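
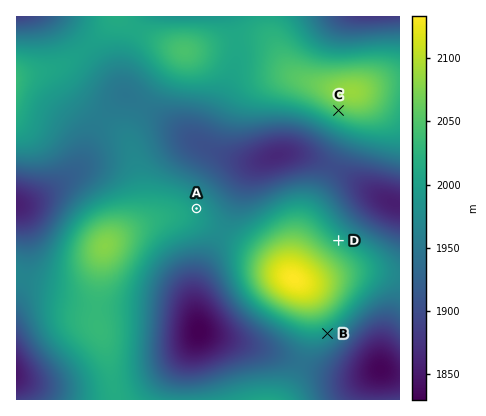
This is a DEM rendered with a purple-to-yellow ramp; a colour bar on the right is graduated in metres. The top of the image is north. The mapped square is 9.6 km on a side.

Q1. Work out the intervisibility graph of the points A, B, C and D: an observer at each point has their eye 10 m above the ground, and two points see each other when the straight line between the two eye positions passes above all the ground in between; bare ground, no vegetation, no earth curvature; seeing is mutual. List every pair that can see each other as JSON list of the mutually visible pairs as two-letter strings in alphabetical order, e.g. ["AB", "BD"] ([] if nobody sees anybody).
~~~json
["AC", "CD"]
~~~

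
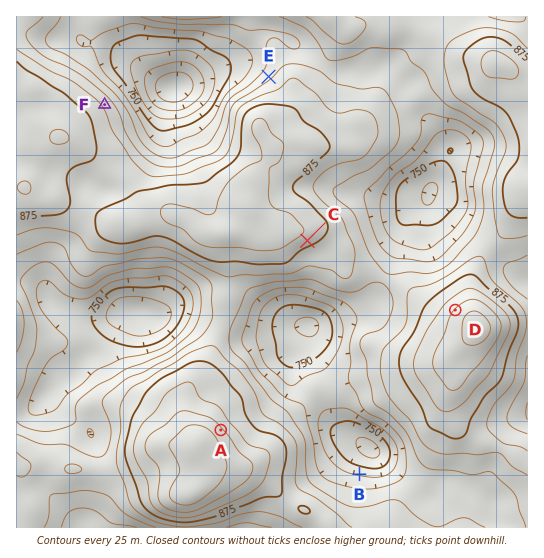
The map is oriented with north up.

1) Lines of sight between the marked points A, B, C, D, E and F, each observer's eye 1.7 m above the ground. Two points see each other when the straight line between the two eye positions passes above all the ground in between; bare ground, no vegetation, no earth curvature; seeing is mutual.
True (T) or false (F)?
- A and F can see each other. F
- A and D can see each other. T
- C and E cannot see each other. T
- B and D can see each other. F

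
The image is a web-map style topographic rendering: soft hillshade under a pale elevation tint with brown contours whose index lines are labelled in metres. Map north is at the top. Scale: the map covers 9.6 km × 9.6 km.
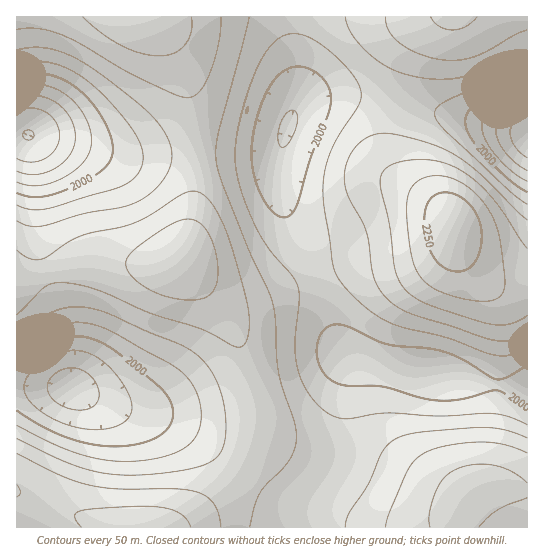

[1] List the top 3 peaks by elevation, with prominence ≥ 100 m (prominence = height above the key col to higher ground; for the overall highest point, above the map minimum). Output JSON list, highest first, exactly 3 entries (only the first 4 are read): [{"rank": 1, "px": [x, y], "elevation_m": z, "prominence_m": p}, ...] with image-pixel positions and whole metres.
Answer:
[{"rank": 1, "px": [453, 226], "elevation_m": 2293, "prominence_m": 495}, {"rank": 2, "px": [181, 259], "elevation_m": 2244, "prominence_m": 178}, {"rank": 3, "px": [471, 489], "elevation_m": 2214, "prominence_m": 137}]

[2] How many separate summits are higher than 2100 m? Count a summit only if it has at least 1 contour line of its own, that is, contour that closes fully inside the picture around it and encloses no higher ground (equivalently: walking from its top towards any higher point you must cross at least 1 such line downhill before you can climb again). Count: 2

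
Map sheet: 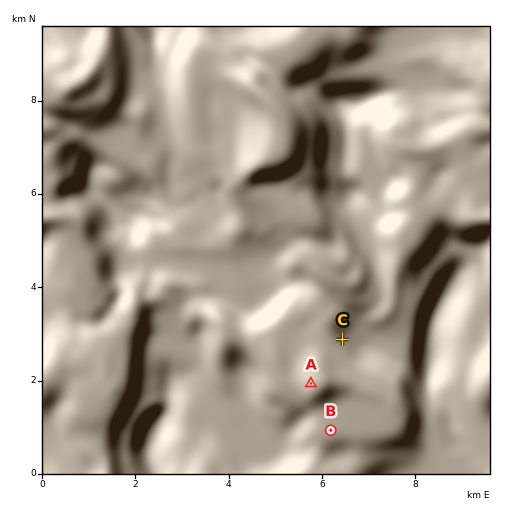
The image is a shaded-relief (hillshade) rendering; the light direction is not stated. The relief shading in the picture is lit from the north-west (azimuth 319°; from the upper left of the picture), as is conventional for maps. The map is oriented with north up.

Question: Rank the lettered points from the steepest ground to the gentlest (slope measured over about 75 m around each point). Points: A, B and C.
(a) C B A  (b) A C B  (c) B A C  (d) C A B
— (d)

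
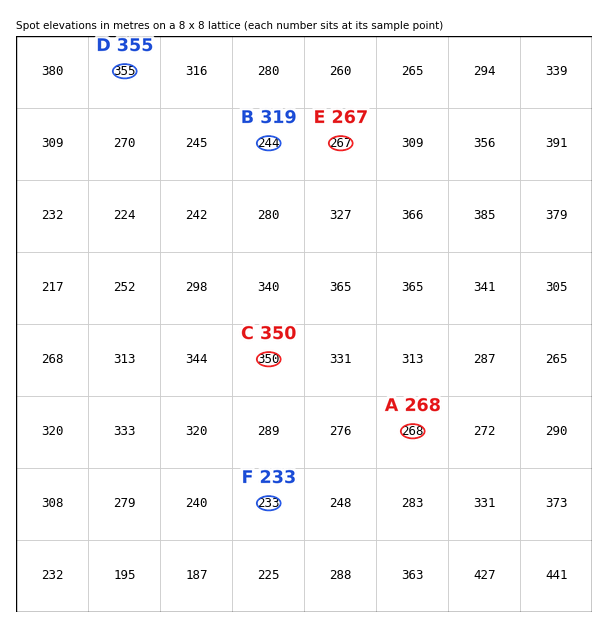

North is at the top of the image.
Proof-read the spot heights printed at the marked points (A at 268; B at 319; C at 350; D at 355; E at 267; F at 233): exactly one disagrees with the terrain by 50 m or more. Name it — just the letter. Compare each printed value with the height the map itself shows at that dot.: B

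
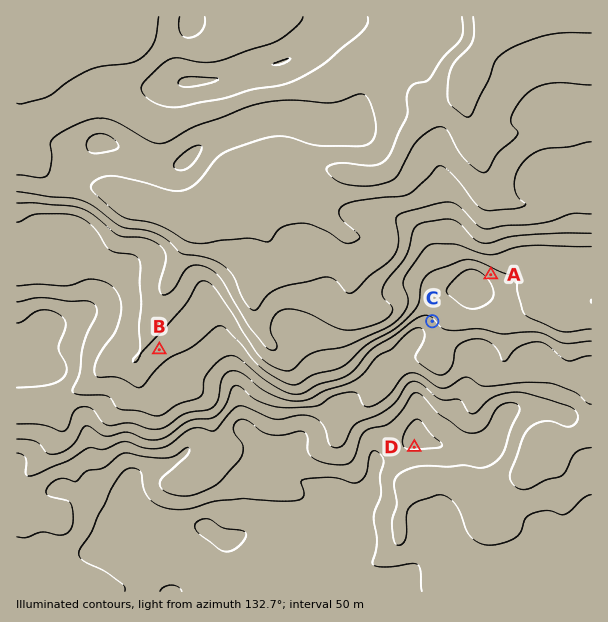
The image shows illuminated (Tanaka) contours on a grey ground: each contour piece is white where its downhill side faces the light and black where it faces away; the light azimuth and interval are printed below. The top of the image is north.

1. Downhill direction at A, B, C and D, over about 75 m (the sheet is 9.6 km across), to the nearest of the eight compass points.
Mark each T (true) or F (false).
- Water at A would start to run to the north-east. T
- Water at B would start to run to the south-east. F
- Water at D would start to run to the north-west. F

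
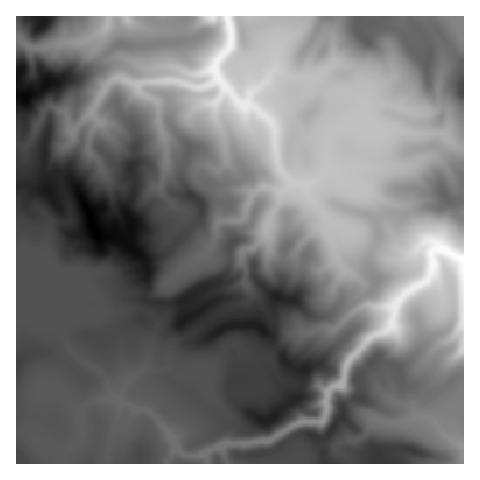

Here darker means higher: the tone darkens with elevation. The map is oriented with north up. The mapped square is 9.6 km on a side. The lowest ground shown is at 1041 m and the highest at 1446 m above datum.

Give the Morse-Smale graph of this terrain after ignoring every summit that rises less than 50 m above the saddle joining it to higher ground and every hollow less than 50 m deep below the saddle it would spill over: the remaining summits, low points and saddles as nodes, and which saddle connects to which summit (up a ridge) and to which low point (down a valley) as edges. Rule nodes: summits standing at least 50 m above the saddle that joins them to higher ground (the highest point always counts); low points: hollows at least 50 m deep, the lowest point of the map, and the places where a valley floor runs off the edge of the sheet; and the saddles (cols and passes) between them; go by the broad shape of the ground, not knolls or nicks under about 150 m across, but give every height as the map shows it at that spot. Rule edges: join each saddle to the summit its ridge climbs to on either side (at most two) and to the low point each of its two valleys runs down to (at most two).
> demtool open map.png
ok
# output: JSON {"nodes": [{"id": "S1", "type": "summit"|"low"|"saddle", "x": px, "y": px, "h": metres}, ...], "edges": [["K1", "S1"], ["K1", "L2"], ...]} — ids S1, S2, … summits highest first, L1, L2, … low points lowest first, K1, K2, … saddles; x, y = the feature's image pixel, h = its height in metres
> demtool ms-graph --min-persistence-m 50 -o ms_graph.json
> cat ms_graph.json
{"nodes": [
{"id": "S1", "type": "summit", "x": 94, "y": 229, "h": 1446},
{"id": "S2", "type": "summit", "x": 26, "y": 98, "h": 1434},
{"id": "S3", "type": "summit", "x": 42, "y": 24, "h": 1401},
{"id": "S4", "type": "summit", "x": 333, "y": 428, "h": 1365},
{"id": "S5", "type": "summit", "x": 463, "y": 91, "h": 1332},
{"id": "S6", "type": "summit", "x": 444, "y": 195, "h": 1285},
{"id": "L1", "type": "low", "x": 463, "y": 260, "h": 1041},
{"id": "L2", "type": "low", "x": 228, "y": 18, "h": 1057},
{"id": "L3", "type": "low", "x": 126, "y": 17, "h": 1146},
{"id": "K1", "type": "saddle", "x": 245, "y": 278, "h": 1296},
{"id": "K2", "type": "saddle", "x": 24, "y": 42, "h": 1257},
{"id": "K3", "type": "saddle", "x": 108, "y": 53, "h": 1247},
{"id": "K4", "type": "saddle", "x": 181, "y": 29, "h": 1222},
{"id": "K5", "type": "saddle", "x": 95, "y": 108, "h": 1204},
{"id": "K6", "type": "saddle", "x": 375, "y": 248, "h": 1191},
{"id": "K7", "type": "saddle", "x": 258, "y": 26, "h": 1163},
{"id": "K8", "type": "saddle", "x": 454, "y": 255, "h": 1047}],
"edges": [["K1", "S1"], ["K1", "L1"], ["K1", "L2"], ["K2", "S2"], ["K2", "S3"], ["K2", "L3"], ["K3", "S1"], ["K3", "S2"], ["K3", "L2"], ["K3", "L3"], ["K4", "S1"], ["K4", "L2"], ["K4", "L3"], ["K5", "S1"], ["K5", "S2"], ["K5", "L1"], ["K5", "L2"], ["K6", "S1"], ["K6", "L1"], ["K6", "L2"], ["K7", "S1"], ["K7", "S5"], ["K7", "L2"], ["K8", "S4"], ["K8", "S6"], ["K8", "L1"]]}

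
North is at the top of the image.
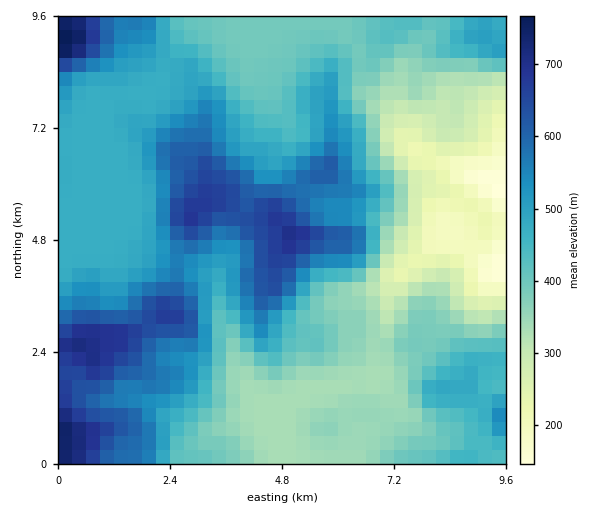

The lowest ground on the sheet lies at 140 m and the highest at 780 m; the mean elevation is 450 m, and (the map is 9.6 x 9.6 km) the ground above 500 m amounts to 30.4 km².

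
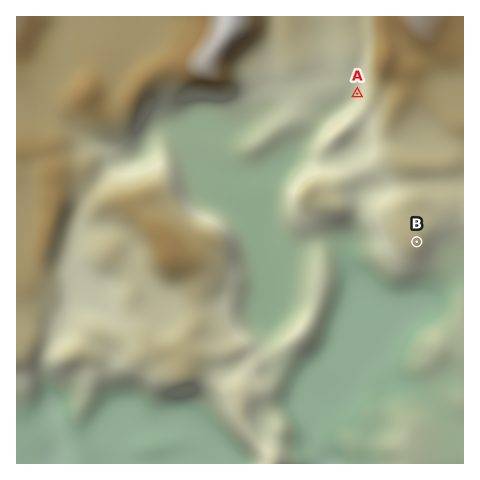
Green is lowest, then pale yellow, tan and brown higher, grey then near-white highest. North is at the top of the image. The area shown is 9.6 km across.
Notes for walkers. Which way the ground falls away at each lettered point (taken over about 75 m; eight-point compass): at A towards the W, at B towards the SE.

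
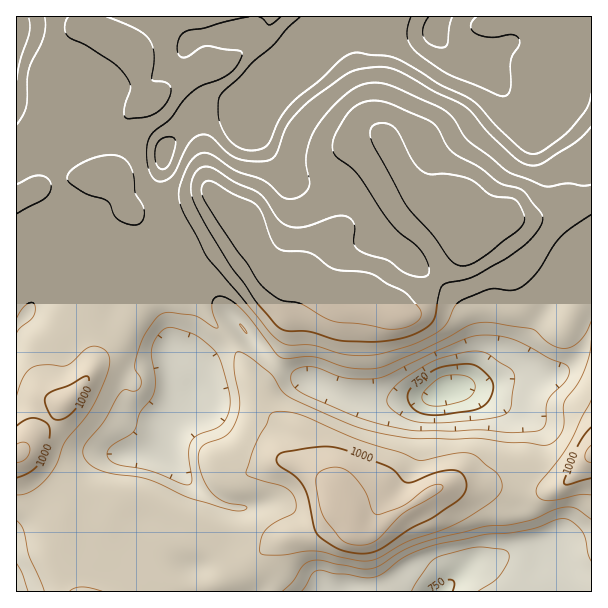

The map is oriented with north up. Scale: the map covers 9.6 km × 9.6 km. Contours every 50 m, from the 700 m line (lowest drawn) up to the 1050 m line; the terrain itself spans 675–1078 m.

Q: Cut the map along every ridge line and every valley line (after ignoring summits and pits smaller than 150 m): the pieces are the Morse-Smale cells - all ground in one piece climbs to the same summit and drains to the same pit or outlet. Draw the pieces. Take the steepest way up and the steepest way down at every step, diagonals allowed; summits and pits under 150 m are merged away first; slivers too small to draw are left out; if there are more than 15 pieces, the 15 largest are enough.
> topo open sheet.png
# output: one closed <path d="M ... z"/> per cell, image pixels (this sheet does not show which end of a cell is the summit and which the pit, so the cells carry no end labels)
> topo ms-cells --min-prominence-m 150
<path d="M83 16l-67 1 1 575 118 0 11-12 10-4-8-7 2-15 6-7 32-12 9-6 7 3 32 26 6 2 7 0 35-22 10-3 12 0 12-5 23-18 5 3 6 12 5 5 8 2 12-5 18-15 45-27 42 0 42-11 18 11 15 1 13-8 12-12 10-12-1-254-19 9-36 7-20 0-13-2-11 4-12-4-13-14-8-2-9 5-12 12-16-22-6-3-15 7-27 19-35 12-15 16-21 30-9-4-18 0-10-6-20-42-31-28-5 0-39 16-33 2-8-4-12-25-10-9 6-11 4-31 6-14 11-12 21-7-6-1-10-13-2-24-5-10-13-10-33-15-3-5z"/><path d="M591 16l-507 0 0 7 3 5 33 15 13 10 5 10 2 24 10 13 6 1-21 7-11 12-6 14-4 31-6 11 10 9 12 25 8 4 33-2 39-16 5 0 31 28 12 21 4 13 8 12 6 2 18 0 8 4 5-4 17-26 15-16 35-12 27-19 15-7 6 3 16 22 12-12 9-5 8 2 13 14 12 4 11-4 13 2 20 0 36-7 20-10z"/><path d="M591 457l-21 23-13 8-15-1-18-11-42 11-36-1-18 7-57 39-14 0-5-5-6-12-5-3-23 18-12 5-12 0-10 3-35 22-7 0-6-2-32-26-7-3-9 6-32 12-6 7-2 15 8 7-10 4-10 11 455 1z"/>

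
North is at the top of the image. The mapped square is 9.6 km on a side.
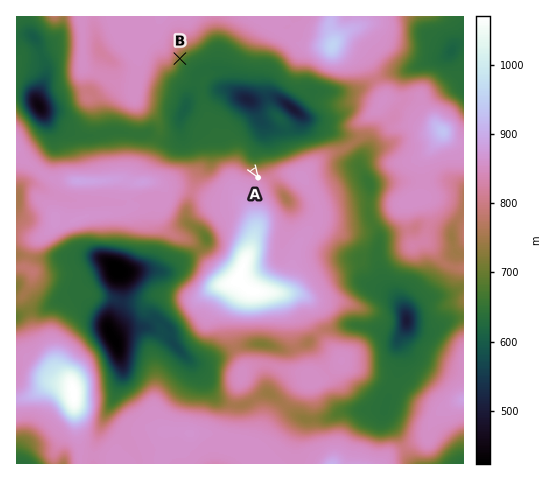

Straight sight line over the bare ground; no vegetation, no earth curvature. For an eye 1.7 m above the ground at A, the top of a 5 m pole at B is visible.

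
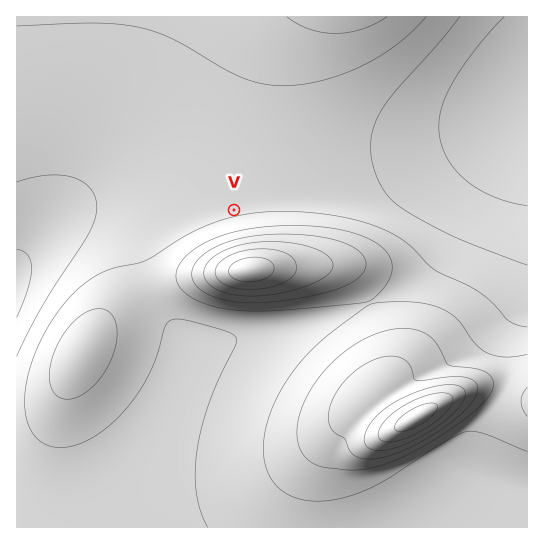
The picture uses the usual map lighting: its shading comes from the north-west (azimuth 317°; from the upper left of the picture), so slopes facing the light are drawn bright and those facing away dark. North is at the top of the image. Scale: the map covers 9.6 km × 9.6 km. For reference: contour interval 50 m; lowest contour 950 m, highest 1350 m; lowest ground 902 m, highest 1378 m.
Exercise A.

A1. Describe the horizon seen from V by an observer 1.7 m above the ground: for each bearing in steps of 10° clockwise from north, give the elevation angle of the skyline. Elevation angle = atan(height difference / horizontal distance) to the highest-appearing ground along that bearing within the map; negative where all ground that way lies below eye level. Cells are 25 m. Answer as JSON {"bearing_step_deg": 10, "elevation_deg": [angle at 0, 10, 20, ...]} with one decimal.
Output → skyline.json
{"bearing_step_deg": 10, "elevation_deg": [0.4, 0.7, 1.0, 1.0, 0.5, -0.4, -0.5, -0.5, -0.2, 0.2, 1.7, 4.4, 7.2, 9.8, 12.2, 14.0, 15.1, 15.3, 14.5, 12.8, 10.2, 7.3, 4.4, 2.1, 0.6, -0.2, -0.6, -0.7, -0.5, -0.3, -0.1, 0.1, 0.1, 0.1, 0.1, 0.2]}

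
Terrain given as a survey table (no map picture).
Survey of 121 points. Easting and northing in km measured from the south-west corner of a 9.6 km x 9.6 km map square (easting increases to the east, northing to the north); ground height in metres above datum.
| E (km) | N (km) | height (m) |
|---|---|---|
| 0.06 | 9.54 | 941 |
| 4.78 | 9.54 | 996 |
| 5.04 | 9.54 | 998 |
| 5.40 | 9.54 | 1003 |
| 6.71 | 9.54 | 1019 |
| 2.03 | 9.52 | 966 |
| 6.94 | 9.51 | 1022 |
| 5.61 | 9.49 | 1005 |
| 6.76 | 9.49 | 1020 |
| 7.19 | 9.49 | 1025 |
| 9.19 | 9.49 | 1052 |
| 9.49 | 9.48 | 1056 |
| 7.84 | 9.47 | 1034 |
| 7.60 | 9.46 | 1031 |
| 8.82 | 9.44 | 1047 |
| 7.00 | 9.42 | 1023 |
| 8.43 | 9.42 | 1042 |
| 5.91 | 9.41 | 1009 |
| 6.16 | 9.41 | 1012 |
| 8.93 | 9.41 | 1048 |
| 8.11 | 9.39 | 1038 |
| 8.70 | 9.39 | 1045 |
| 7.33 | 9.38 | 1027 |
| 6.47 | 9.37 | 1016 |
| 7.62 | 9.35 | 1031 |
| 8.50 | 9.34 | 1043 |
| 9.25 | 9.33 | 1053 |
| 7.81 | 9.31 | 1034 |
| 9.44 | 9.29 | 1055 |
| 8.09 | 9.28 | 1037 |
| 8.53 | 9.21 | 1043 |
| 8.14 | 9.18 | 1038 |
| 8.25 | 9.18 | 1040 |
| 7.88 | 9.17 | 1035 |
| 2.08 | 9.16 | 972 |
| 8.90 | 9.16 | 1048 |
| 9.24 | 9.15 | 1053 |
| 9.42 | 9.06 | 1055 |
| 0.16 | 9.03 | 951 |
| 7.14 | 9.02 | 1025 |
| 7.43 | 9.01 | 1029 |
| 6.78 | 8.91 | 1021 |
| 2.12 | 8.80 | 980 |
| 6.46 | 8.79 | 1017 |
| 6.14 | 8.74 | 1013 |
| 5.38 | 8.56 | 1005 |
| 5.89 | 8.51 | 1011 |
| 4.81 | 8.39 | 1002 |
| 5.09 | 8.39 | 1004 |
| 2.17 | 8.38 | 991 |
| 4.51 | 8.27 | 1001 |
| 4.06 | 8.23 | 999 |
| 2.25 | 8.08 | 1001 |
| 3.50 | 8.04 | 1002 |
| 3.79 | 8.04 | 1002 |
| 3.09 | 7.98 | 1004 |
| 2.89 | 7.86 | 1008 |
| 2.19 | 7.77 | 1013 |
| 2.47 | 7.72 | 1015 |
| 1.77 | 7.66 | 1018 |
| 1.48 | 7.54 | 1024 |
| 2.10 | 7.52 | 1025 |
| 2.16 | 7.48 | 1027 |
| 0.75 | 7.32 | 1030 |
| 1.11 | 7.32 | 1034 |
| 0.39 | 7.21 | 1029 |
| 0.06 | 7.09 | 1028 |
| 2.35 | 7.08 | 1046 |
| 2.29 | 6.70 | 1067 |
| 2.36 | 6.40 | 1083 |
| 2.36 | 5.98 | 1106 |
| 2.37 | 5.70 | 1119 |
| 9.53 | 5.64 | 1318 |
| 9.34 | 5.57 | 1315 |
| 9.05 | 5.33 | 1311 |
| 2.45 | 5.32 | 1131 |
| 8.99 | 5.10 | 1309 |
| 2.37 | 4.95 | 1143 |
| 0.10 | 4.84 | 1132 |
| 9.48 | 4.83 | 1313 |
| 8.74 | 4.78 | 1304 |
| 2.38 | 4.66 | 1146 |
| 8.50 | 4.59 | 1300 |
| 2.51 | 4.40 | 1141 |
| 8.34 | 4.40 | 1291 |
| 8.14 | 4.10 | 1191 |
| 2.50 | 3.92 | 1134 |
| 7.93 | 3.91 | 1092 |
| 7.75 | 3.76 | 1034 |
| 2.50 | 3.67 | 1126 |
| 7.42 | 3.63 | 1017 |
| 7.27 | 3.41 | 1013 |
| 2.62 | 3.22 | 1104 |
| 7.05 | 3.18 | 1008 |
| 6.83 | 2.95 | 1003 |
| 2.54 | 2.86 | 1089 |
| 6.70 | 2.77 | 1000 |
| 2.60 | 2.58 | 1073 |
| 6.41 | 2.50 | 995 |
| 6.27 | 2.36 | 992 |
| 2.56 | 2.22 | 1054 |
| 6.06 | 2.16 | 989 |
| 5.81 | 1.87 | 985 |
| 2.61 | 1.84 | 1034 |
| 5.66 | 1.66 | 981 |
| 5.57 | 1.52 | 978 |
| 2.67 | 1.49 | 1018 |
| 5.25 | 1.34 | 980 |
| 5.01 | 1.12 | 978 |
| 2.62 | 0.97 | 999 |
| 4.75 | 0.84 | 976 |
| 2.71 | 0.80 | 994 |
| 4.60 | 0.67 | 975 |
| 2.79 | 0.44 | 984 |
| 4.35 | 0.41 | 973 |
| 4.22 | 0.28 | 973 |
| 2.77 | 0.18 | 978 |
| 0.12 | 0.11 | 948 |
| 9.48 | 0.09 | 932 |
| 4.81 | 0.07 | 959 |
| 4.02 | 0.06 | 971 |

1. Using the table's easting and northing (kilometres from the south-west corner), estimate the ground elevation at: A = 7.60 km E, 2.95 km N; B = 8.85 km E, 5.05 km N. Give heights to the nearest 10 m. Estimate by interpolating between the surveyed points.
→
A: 1000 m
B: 1310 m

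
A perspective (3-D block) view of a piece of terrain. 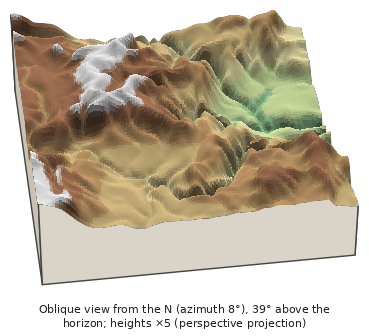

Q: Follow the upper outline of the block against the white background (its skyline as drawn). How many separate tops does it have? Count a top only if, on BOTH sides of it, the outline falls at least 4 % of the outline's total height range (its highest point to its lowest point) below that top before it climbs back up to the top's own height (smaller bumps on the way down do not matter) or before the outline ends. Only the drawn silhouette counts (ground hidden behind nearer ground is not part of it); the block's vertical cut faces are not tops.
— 2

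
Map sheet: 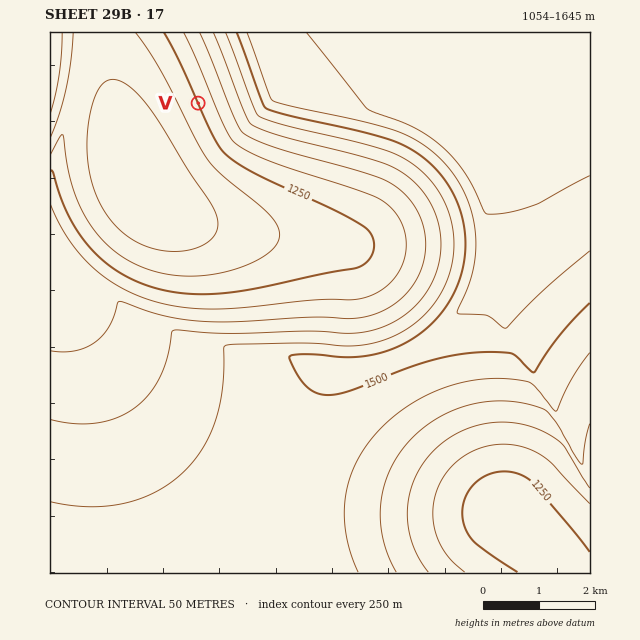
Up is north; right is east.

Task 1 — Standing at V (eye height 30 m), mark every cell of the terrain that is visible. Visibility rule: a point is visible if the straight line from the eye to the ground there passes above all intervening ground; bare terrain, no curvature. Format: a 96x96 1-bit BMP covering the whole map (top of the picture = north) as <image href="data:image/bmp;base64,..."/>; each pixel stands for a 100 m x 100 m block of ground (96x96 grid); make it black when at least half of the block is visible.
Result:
<image width="96" height="96" href="data:image/bmp;base64,Qk2+BAAAAAAAAD4AAAAoAAAAYAAAAGAAAAABAAEAAAAAAIAEAAATCwAAEwsAAAIAAAAAAAAA////AAAAAAAAAAAAAAAAAAAAAAAAAAAAAAAAAAAAAAAAAAAAAAAAAAAAAAAAAAAAAAAAAAAAAAAAAAAAAAAAAAAAAAAAAAAAAAAAAAAAAAAAAAAAAAAAAAAAAAAAAAAAAAAAAAAAAAAAAAAAAAAAAAAAAAB+AAAAAAAAAAAAAAD+AAAAAAAAAAAAAAD+AAAAAAAAAAAAAAD+AAAAAAAAAAAAAAD+AAAAAAAAAAAAAAD/AAAAAAAAAAAAAAD/AAAAAAAAAAAAAAD/AAAAAAAAAAAAAAD/AAAAAAAAAAAAAAD/AAAAAAAAAAAAAAD/AAAAAAAAAAAAAAD+AAAAAAAAAAAAAAD+AAAAAAAAAAAAAAD+AAAAAAAAAAAAAAD+AAAAAAAAAAAAAAD+AAAAAAAAAAAAAAD+AAAAAAAAAAAAAAD8AAAAAAAAAAAAAAD8AAAAAAAAAAAAAAD8AAAAAAAAAAAAAAD4AAAAAAAAAAAAAAD4AAAAAAAAAAAAAADwAAAAAAAAAAAAAADwAAAAAAAAAAAAAADwAAAAAAAAAAAAAADgAAAAAAAAAAAAAADgAAAAAAAAAAAAAADAAAAAAAAAAAAAAACAAAAAAAA/gAAAAACAAAAAAH//+AAAAAAAAAAAP////gAAAAAAAAAH/////4AAAAAAAAB//////+AAAAAAAAP///////AAAAAAAA////////wAAAAAAD////////wAAAAAAP//////8AAAAAAAA///////gAAAAAAAB//////+AAAAAAAAH//////4AAAAAAAAP//////wAAAAAAAAf//////AAAAAAAAA//////+AAAAAAAAB//////8AAAAAAAAD//////wAAAAAAAAH//////gAAAAAAAAP/////+AAAAAAAAAP/////8AAAAAAAAAf/////4AAAAAAAAA//////gAAAAAAAAA//////AAAAAAAAAB/////+AAAAAAAAAB/////8AAAAAAAAAD/////4AAAAAAAAAD/////wAAAAAAAAAD/////gAAAAAAAAAD/////AAAAAAAAAAD/////AAAAAAAAAAD////+AAAAAAAAAAD////8AAAAAAAAAAD////8AAAAAAAAAAD////4AAAAAAAAAAD////4AAAAAAAAAAD////4AAAAAAAAAAB////4AAAAAAAAAAB////8AAAAAAAAAAB////+AAAAAAAAAAA/////AAAAAAAAAAA/////gAAAAAAAAAA/////wAAAAAAAAAA/////4AAAAAAAAAAf////8AAAAAAAAAAf////+AAAAAAAAAAf/////AAAAAAAAAAf/////gAAAAAAAAAP/////wAAAAAAAAAP/////wAAAAAAAAAP/////gAAAAAAAAAP/////gAAAAAAAAAP/////gAAAAAAAAAP/////AAAAAAAAAAH/////AAAAAAAAAAH/////AAAAAAAAAAH////+AAAAAAAAAAH////+AAAAAAAAAAH////+AAAAAAAAAAH////8AAAAAAAAAA="/>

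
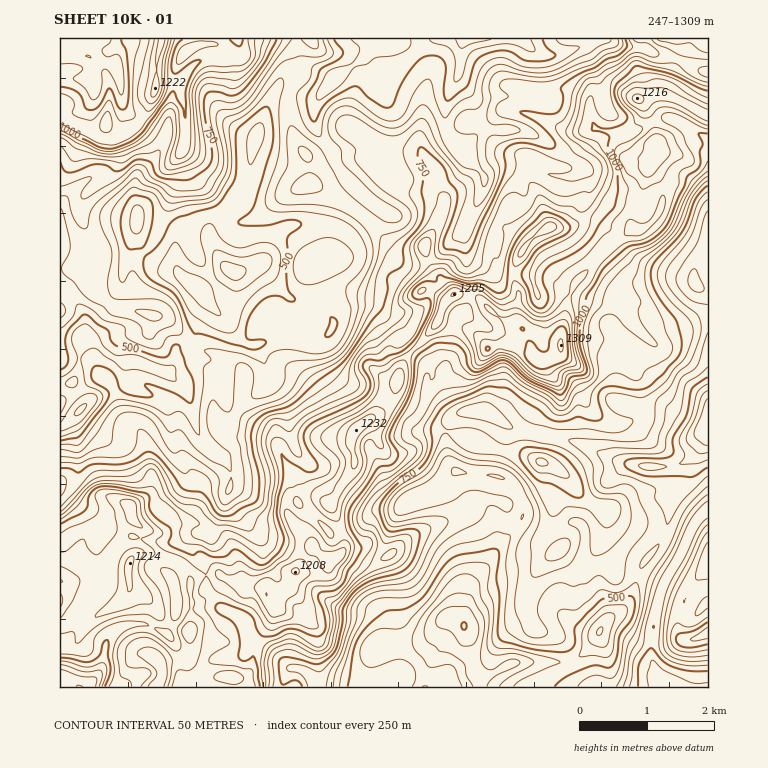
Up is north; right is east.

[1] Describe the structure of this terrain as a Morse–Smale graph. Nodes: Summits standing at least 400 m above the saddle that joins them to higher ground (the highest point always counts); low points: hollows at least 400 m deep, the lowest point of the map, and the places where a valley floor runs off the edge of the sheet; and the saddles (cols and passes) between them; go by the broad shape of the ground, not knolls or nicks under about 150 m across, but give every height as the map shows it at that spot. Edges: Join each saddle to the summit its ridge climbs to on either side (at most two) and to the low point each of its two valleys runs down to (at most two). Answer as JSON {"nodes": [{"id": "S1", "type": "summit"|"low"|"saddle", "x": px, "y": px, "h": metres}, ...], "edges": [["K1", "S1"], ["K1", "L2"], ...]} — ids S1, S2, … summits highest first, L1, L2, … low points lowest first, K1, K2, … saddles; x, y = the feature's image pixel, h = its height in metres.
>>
{"nodes": [
{"id": "S1", "type": "summit", "x": 561, "y": 347, "h": 1309},
{"id": "S2", "type": "summit", "x": 155, "y": 88, "h": 1222},
{"id": "L1", "type": "low", "x": 464, "y": 627, "h": 247},
{"id": "L2", "type": "low", "x": 233, "y": 271, "h": 327},
{"id": "K1", "type": "saddle", "x": 412, "y": 350, "h": 1057},
{"id": "K2", "type": "saddle", "x": 290, "y": 92, "h": 562}],
"edges": [["K1", "S1"], ["K1", "L1"], ["K1", "L2"], ["K2", "S1"], ["K2", "S2"], ["K2", "L2"]]}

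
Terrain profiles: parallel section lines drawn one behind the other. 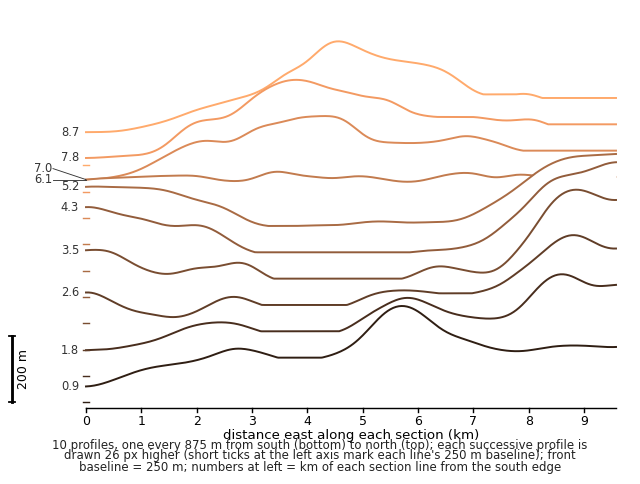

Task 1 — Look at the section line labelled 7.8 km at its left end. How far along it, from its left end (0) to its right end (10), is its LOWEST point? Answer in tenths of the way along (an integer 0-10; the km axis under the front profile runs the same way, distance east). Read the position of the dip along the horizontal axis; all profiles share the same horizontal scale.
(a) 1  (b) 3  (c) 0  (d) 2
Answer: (c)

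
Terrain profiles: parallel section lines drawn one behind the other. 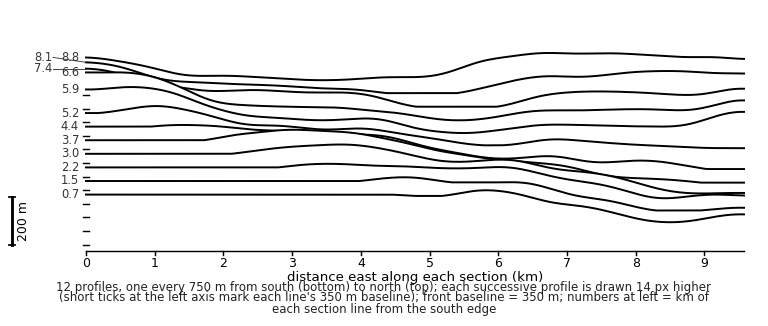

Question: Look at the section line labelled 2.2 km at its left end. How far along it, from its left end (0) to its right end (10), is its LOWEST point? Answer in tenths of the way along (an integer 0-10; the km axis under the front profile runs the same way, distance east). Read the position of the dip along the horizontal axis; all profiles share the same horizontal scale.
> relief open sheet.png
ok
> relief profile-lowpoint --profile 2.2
9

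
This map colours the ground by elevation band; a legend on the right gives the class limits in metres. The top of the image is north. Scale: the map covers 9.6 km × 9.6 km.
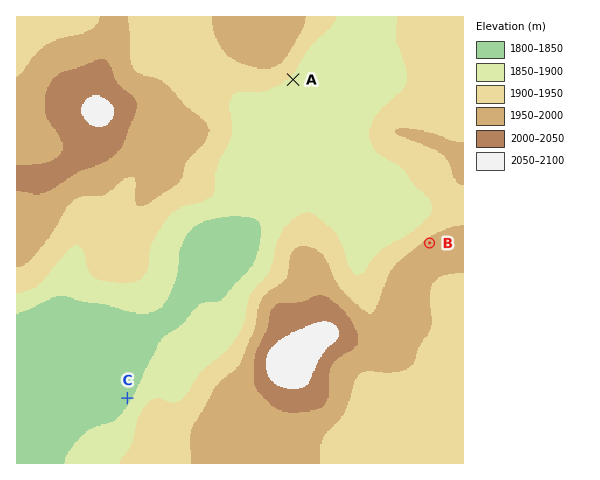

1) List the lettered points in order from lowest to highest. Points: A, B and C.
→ C A B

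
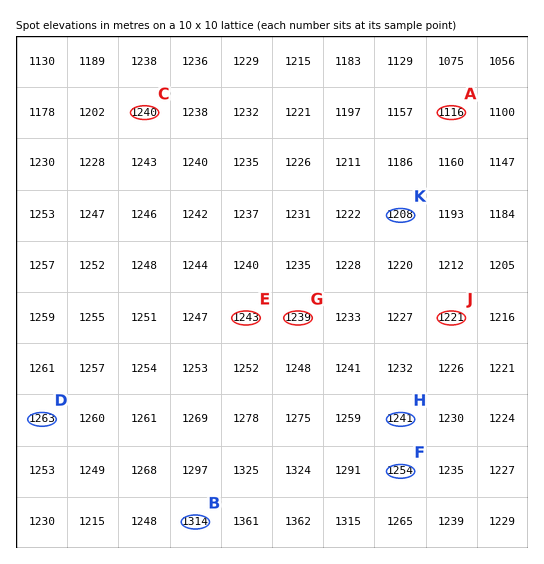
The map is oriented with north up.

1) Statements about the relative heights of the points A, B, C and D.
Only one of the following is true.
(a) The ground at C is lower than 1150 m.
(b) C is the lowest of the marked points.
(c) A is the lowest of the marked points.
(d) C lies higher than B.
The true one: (c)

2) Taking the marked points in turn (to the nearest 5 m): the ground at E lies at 1245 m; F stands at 1255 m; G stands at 1240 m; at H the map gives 1240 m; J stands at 1220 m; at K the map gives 1210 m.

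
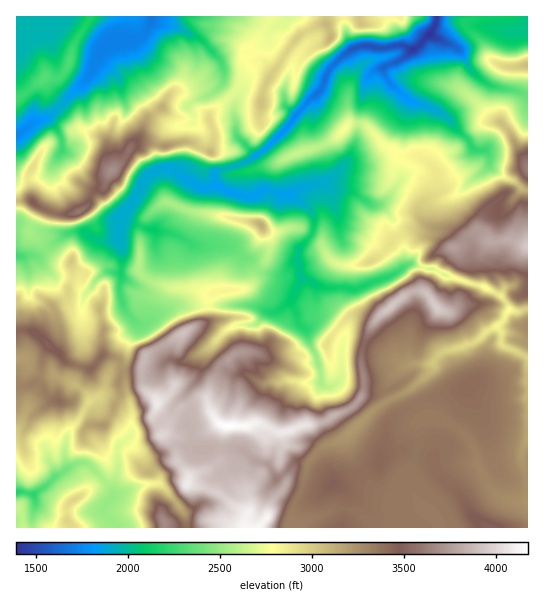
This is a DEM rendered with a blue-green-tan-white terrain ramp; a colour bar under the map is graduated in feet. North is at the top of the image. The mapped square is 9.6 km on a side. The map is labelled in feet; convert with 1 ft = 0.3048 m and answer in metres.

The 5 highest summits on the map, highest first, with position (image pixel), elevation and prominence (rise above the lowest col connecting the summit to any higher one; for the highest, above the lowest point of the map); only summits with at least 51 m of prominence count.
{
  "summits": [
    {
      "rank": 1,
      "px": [227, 426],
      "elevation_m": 1272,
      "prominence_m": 848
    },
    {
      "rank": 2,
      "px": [157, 403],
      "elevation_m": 1244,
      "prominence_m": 61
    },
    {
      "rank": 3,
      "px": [437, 307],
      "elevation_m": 1206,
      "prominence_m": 128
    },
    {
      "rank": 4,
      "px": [111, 171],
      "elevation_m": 1126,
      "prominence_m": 372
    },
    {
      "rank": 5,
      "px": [79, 211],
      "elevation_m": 1098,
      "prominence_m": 53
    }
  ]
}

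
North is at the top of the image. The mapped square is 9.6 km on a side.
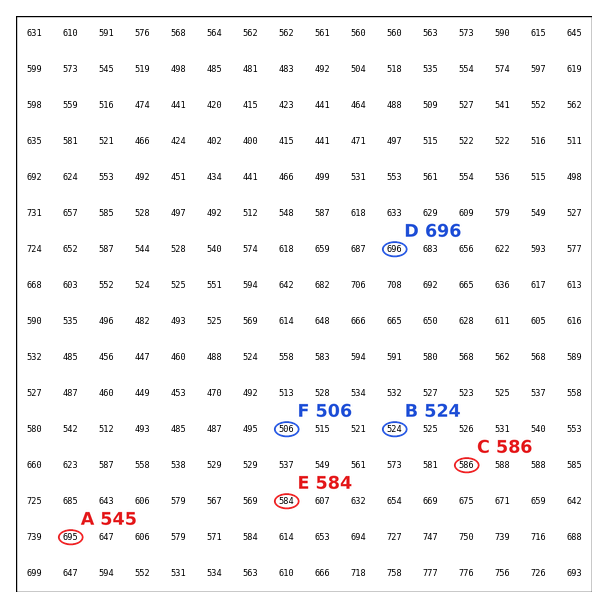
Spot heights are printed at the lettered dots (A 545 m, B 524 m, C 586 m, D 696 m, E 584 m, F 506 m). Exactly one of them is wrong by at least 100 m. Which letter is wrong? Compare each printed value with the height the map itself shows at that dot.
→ A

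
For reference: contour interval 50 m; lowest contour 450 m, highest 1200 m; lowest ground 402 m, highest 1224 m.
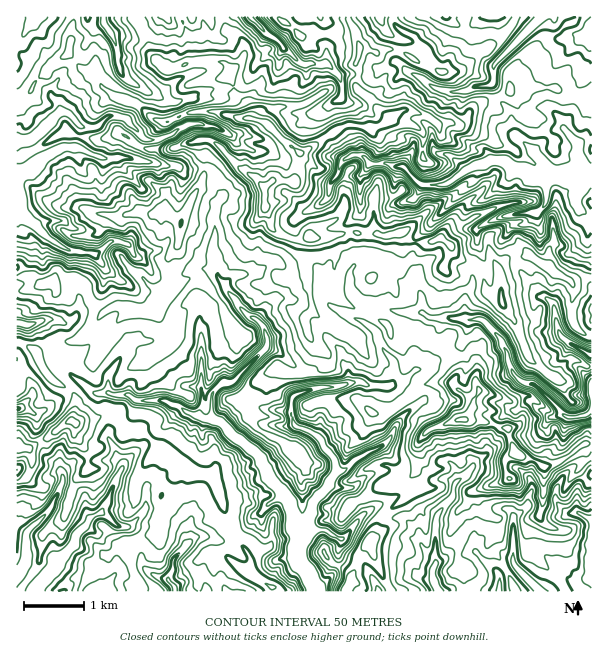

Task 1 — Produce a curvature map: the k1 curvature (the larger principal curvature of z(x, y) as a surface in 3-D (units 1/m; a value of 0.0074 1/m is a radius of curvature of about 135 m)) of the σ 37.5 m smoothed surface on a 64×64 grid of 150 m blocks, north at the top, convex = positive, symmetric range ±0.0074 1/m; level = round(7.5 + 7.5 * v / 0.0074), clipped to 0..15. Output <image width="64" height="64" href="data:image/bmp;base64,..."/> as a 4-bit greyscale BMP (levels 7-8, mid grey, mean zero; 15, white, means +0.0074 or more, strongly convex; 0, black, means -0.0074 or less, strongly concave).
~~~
<image width="64" height="64" href="data:image/bmp;base64,Qk12CAAAAAAAAHYAAAAoAAAAQAAAAEAAAAABAAQAAAAAAAAIAAATCwAAEwsAABAAAAAAAAAAAAAAABEREQAiIiIAMzMzAERERABVVVUAZmZmAHd3dwCIiIgAmZmZAKqqqgC7u7sAzMzMAN3d3QDu7u4A////AMiK2pyJiKqsuJuouId77tuXi+vLjrvLmYqIl62oiLmKjYeKq5iJi6l6mqmYiu2oeniXvJjKd4mKqYmXy3iaqJeKyHeJuJebibiqiYirqYtod7u8iNiImYu5mpj4ipqIqJfYeJu5mKmZyMyompipaniZ/Zyap4ipeKqYi6i5mHmnmMiYmJupqIm4ibqpiZzKeL33m7uHiqmLmnipqLl4ipiYyat62au6iKqHqYipmuqYitpYzJeJe4upiKm4yIiJl6ncnHqpyZqpmYiIiamY94h6mZicuYiMi6h4iqi4isyouHy9iK+YiKqZiamJqJj4eYy8yIuaqYx5yHiKqLneq9qch76XiJvZi5iHiImoePuKiJvpicp5i3nJiKu3ved4iXnYj5i4mbt7mIiImZrHu4ya2c2Yi7l5iK2Zl3iW+pmLh6uNuMiJrIqYiIiYmpvIfJiJvOuYipmYermHian3y4uqzYrnuoi8eZiIeJiZqZd+mYiXm6qYms2b3vurtvi8ff2Zx9qaiKyIiIiZial3iI27ee+JqJqZiXh4nP+Y+X+uf5l4nLy4jJiIiIiJl6iImsq4ifyYiKi8qoh4+ZjredidqHmKmJiKuIiIiJqbl4iqvcjom9uYqneMiJrp7837m82JiouqmYiqmImauriHi7u3ePmIiarJiJh5eM/Imp/K29t5u4qamZmImou3iHm9y6mZr7l3mfp4iIt4vXabmN7YjujYh4qqmJmqnqeHv+uZh3qpuqiJv5l4mHnpiIqpnMp539qIiomZmqmYl5zJiXiKmZmZqXmb/9vL7++4jriaqnh6y6qZiZq5eHiHq5vejLmah4u8mql4zsmZl+u5eIZ6t3jIirvLqpiMqtq5mYuM2pmIuorZiWao2rqKuNyN3LmqeLmKmZmIab+pv8mKrHvO7cypiJyXl5nLnNy/p5/J2YmbqJmajLq9y4ypnYibh3iHipiHeLmI3Z7JmZqJ27fIe7iIqpyZmZmLn3d62Ym7qYmIeZiImazovXiYho7spsirh4ipiriIeJyPm6itvMu7zLqaqJl3d6uemYi6/KmcmLh4iZmImqh4jIyqyIm6iJiqiJyYioeImYureb6nrf96qHh3ioeIm6iKe5nKiJqYmbmIyYipiImXmpqI6purmNyqmZiJmIiHqoqKiKvKeYirmIq5i6iImZeZuHr4iZeLuZmqq4iod4iKmYmIm7iJibl5u6l8iJiJqZyojceZec+WiZeJuJl3eImYiInKuKmKqKupiKuJmqqqnIiemamM6LuIiYiaiZiJiJiIi7h5qJqZmYecuYiYiHeHecyKqI6YibmZmJqpq7qHiXecibqauJl4m6iIiIiqqama2HjYjZiYiqqZuZqYiqh3eMl6qYiIqIqoiIiZmJmImruod5icmLupqIqnqYiZm4d6qKqJl4moiniZiJiIiIiamqiImoq5mcyZq6mnesiJqqqYurqqmJiKiJmJiHiZmoqLmIiKraq7mcu6qHnOmJmImIqIeKmImIqImZiYeKuoeoyHiY3ZqtiKuZmYi/iaqJeIiJmIh4mHiYeIiJh4nIm6nJia7IiJqJuHiHnfqJqrqId4iYh3iYh4h3d4iJl5u5jJqq2teIiIqXiYmqt6mYu3l4iJiIeamYiHd4iJrLrpd+iayZ/Ld3qInf7ceKipmciYeYiXrtvLzLvM3sqr3ou6+o2qf5mYmnv9h5u7mKiYyJl4q7joeaqYm6qovreNmZieyYmPh5iIiJaaqru6qZrIl5qZ68Z4mbyofJiZ7Ija/piKt5+YeImazc3Lqqy7qbt5iWaOp5iYmsqOmIiP6Kuc/7iYnqd6eLyYqZaJrIm4nod4iI6sqKh56Y6ql3y/muiK//+rt4yKuIioqIjoatmMuYd2foacmorqjbn/yYjJn6h5equ6iZt4ipeYm6runYjYh4fd3NyZedua6cp5iHyq+Xt3iYiYh3iqh9iancmcd8l4r9i5m5q5/JvZmayZmJiemIiIiIeYeZma2Ji4h4houHn7iJiKrNqvt6hnvv7Id4qJnJmZmdyIioqHl4iZuoinj6l4iI2oiXh7uom/eIqriH24i6iKiex4eKqor/7v/Zn7erqJ++2ZmYnZqp+a3Zet25ebmnqIjOve3cz5ioet/5iKmK+We+qZjKmpj5+oq7mHiZuoiZuHnZeHvoiLyImId5iK+Hd3nt3tuqz7vK2od3iZmXipm4iMibmpaM//2Hmt//6oiHd4q5mrmZz7y7h4mKqqiKmoiYeIrHic6Hjf//yZqaqqiIl3icvN25io2ZqZmIiIiqiqmIiLze2IeIeIeImYmr38h3idl5qXqam8uYqIeJiam5eYh5q7uXiKuHiZqKdph477jPqYmpmId4msyYmZqZl6uJqZm6p3iJi9ypmnm4mpebyehqiLiJm5eZbIiJmYeHiseJmpt5mIuoeJm6iMiKurqIuni6iIzcu8qciIh5h4eIu4qZmnmrvb7KqryYu52Hl5vZeJmczKmbl5u4iIioiYeauoqaiIvZmKu6mMqaqqrJmLubidqai3nLiLqIiIqZiYe5e5qMq4eYh4d4yc14vKeXnbvMmLl5l4zIi6iJiXmZiKupuJibiJiYmHrJiHnZmajKiHibmYiIiLyIupiHioiYqomniLqJipmZvJh5rrq6mOmIncqoiJiJnLiKnJl7h3eNjYvMyoiefIqqea3raIisyIjbd5h5uoiJ2oiJrI"/>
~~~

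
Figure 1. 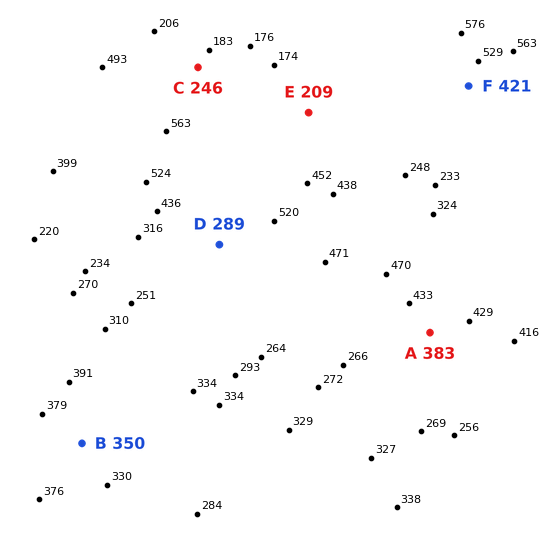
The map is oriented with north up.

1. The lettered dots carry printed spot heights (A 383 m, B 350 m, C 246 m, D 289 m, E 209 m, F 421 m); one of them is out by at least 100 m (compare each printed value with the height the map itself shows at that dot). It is D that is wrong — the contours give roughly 414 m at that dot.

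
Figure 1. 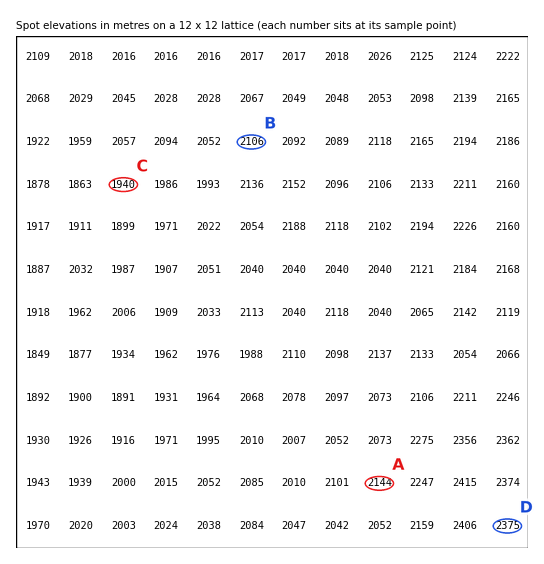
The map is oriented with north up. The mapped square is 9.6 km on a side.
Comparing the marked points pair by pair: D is above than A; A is above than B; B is above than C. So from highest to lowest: D A B C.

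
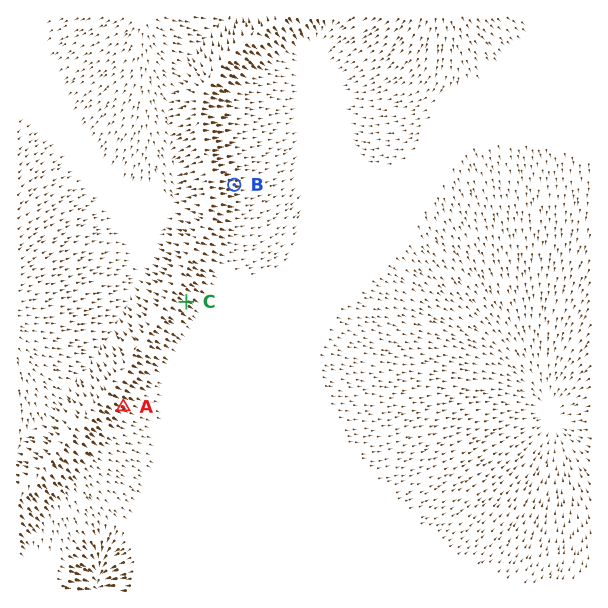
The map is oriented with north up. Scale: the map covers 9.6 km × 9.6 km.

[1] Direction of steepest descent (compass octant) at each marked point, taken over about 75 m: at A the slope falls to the SE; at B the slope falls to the E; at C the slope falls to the SE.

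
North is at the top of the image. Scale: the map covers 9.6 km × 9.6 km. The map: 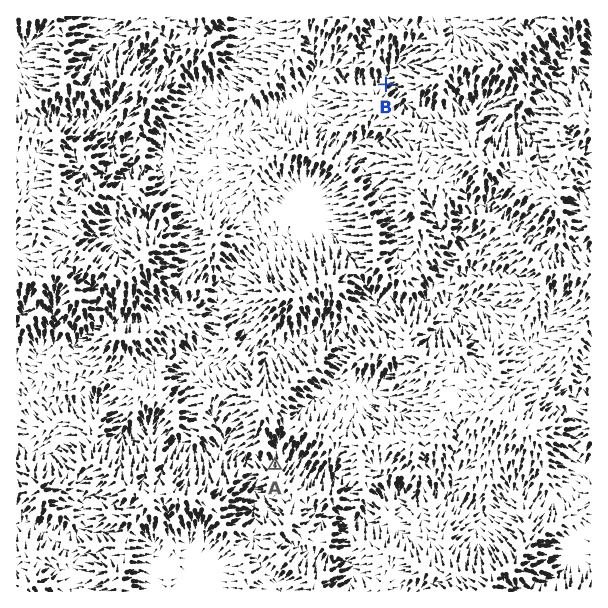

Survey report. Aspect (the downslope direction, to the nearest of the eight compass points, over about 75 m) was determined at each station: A N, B NE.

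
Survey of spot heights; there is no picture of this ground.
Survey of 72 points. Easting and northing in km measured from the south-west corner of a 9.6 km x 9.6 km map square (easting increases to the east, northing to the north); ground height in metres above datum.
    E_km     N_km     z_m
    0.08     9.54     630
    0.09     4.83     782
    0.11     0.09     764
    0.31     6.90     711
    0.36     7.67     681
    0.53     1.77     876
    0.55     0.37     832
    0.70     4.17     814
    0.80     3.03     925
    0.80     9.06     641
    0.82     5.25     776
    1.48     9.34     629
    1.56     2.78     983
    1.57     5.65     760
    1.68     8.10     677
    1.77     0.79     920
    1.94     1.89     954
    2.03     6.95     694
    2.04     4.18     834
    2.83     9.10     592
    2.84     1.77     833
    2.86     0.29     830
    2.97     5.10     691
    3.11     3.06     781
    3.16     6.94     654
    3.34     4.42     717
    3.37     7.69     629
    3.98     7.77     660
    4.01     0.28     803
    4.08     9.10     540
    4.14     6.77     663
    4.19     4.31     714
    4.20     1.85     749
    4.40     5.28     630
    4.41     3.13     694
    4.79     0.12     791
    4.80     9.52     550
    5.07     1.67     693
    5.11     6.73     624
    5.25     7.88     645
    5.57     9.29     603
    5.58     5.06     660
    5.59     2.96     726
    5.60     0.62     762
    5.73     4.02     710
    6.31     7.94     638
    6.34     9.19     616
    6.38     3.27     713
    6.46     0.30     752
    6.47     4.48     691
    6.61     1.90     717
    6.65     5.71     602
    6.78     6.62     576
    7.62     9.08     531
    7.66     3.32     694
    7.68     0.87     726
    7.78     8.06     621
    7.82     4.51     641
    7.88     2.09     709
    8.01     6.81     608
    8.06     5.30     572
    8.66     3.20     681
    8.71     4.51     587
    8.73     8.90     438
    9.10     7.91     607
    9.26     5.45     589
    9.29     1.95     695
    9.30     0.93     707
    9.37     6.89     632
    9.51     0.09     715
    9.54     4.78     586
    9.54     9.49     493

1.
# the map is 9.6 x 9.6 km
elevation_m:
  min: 425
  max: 985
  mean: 695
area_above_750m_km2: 22.5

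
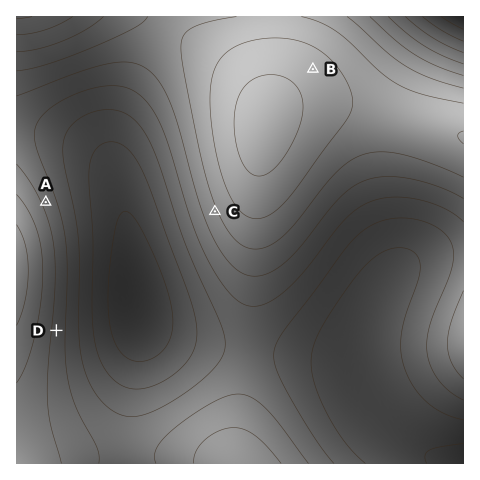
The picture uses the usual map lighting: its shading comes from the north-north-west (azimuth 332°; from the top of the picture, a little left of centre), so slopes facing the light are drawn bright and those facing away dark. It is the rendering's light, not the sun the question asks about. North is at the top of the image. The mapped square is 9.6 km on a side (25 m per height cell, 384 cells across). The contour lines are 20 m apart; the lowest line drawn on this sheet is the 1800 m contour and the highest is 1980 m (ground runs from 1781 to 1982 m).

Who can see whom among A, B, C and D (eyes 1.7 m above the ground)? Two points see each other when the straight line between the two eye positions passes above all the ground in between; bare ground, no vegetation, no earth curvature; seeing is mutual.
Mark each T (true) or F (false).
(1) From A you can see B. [F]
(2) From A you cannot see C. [F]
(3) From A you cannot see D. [T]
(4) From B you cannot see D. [T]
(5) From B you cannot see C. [T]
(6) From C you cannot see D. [F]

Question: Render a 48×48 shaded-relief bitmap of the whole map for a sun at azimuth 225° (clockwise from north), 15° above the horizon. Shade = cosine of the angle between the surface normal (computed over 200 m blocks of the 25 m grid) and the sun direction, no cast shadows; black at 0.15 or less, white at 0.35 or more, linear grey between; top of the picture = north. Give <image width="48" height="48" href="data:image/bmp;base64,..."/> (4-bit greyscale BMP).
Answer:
<image width="48" height="48" href="data:image/bmp;base64,Qk32BAAAAAAAAHYAAAAoAAAAMAAAADAAAAABAAQAAAAAAIAEAAATCwAAEwsAABAAAAAAAAAAAAAAABEREQAiIiIAMzMzAERERABVVVUAZmZmAHd3dwCIiIgAmZmZAKqqqgC7u7sAzMzMAN3d3QDu7u4A////AHd3d3d3iImZmZmYh3ZmVVVVVWZnd3iIiXd3d3d3eIiZmZmIh3ZlVVVVVWZneIiJmXd3dmZ3d4iIiIiId2ZlVVVVVmd3iImZmnd3ZmZmd3iIiIiHd2ZlVVVVZmd4iZmqqod3ZmZmZ3d4iIiHd2ZlVVVWZneImZqqu4d3ZmZmZnd3eIh3d2ZlVVVmZ3iJmaqru4d2ZmZWZmd3d4h3d2ZmZWZmZ3iJmqq7vId2ZlVVZmd3eIiHd3ZmZmZmd4iZqqu7vHd2ZVVVVmd3eIiId3dmZmZnd4iZqqu7zHdmZVVVVmd3iIiIiHd2ZmZ3eImZqqu7zHdmVVVVVmd4iIiIiId3d3d3eImZqqu7vHdmVVVVVmd4iZmZmIh3d3d3iImZqqq7u3dmVVVVVneImZmZmYiId3d3iImZqqqru3dlVVVVZniJmaqqqZiIiHd4iImZmqqqq3ZlVVVVZniJqqqqqpmIiIiIiImZmZqqqnZlVVVVZ3iZqru7qqmYiIiIiIiZmZmqqmZVVEVVZ4iaq7u7uqmZiIiIiIiZmZmZqmZVVEVVZ4mau7u7u6qZiIiIiIiJmZmZqmZVREVVZ4mqu8zMu6qZiIiIiIiImZmZmWVUREVWZ4mrvMzMy6qZmIiIiIiImZmZmVVUREVWZ4mrvMzMy7qZmIiIiIiImZmZqlVEREVWeJqrzMzMy7qZmIiIiIiJmZmaqlVEREVWeJq7zM3My7qZiIiIiIiJmZmqqlREREVWeJq7zN3cy7qZiIiIiIiZmaqqqkREREVWeJq8zN3cy7qZiIiIiImZmqqru0REREVWeJq8zN3cy6qZiIiIiImZqqu7u0REREVmeJq8zd3My6qZiIiIiJmaqru7zERERFVniaq8zd3My6qZiIiIiJmqq7u8zERERFVniau8zd3My6qZiIiIiJmqq7u8zERERVZniau8zdzMu6mYiIiIiZmqq7u8zFVVVWZ3iavMzNzMu6mYiIiIiZmqu7u7u1VVVmZ4mavMzMzMu6mYiIiIiZmqq7u7u1VVZmd4mqvMzMzLuqmYiIiIiZmqqru7umZmZneJmrvMzMzLuqmYiIiIiZmqqqqqqmZmd3iJmrvMzMzLupmIiIiIiJmZqqqpmXd3d4iZqrvMzMy7qpmIiIiIiImZmZmZiHeIiImaq7vMzMu7qpmIiHeIiIiJiIiId4iIiJmaq7vMzLu6qZiIh3d3iIiIiHd3ZpmZmZmqq7u8u7u6qZiId3d3d3d3d3ZmVZmZmZqqq7u7u7uqmYiId3d3d3d3ZmZVVJmZmaqqq7u7u7qqmYiHd3d3d3dmZlVURKqqqqqqqru7uqqpmIh3d3d3ZmZmVVREM6qqqqqqqqqqqqmZmIh3d3dmZmZVVEQzM6qqqqqqqqqqqpmYiId3d2ZmZlVURDMzMrqqqqqpmqqpmZmIiHd3dmZmZVVEQzMiIruqqpmZmZmZmYiIh3d3ZmZlVVRDMzIiIruqqZmZmZmYiIiHd3dmZmZVVUQzMyIiIrqqmZmZiIiIiId3d3ZmZmVVVEQzMiIiIg=="/>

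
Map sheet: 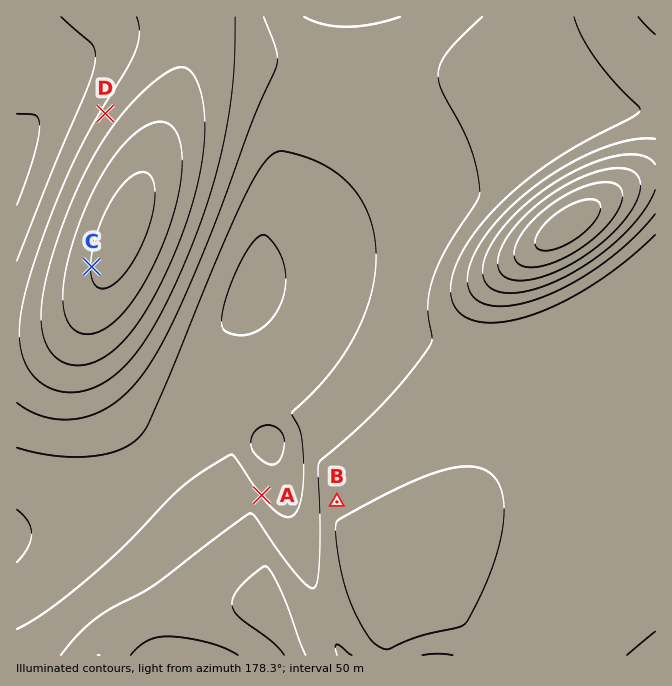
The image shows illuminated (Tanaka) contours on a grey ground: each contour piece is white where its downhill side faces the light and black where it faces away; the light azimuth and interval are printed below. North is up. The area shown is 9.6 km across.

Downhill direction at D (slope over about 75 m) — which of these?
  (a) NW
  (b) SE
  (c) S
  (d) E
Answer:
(b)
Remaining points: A SW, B SE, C E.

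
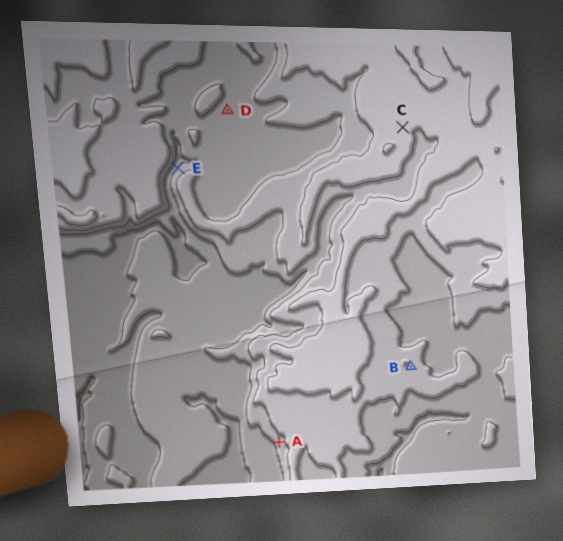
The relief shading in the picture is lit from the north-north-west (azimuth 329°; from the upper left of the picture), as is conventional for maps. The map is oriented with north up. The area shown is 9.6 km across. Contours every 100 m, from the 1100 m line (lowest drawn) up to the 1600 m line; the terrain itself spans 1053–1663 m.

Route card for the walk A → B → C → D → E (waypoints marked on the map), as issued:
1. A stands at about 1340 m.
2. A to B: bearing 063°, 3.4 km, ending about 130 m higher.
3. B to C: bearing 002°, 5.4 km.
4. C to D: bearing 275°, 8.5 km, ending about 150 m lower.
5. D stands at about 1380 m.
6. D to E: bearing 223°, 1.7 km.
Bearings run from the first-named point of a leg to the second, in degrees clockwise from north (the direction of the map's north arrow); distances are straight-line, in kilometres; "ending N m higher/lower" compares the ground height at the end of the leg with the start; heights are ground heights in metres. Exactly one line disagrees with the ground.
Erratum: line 4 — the distance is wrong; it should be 3.7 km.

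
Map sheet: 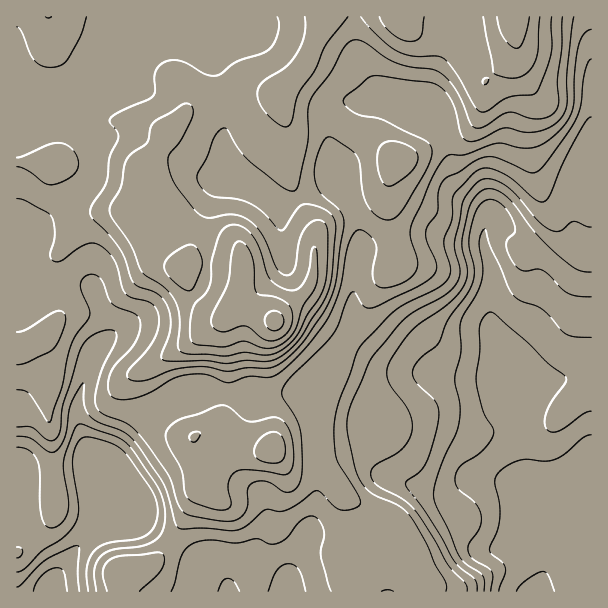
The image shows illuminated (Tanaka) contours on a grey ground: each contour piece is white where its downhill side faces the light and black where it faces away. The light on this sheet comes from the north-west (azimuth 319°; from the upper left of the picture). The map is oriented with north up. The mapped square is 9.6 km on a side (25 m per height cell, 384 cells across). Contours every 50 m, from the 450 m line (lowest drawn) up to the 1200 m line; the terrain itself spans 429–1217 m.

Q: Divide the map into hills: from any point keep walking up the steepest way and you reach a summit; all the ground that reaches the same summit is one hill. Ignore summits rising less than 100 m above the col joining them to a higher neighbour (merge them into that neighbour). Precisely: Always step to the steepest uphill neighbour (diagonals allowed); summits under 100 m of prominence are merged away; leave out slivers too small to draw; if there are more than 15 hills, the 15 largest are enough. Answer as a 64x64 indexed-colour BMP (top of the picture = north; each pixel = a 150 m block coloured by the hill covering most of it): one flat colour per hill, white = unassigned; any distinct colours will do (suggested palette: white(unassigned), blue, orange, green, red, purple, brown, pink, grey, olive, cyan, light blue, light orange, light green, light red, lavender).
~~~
<image width="64" height="64" href="data:image/bmp;base64,Qk12CAAAAAAAAHYAAAAoAAAAQAAAAEAAAAABAAQAAAAAAAAIAAATCwAAEwsAABAAAAAAAAAA////ALR3HwAOf/8ALKAsACgn1gC9Z5QAS1aMAMJ34wB/f38AIr28AM++FwDox64AeLv/AIrfmACWmP8A1bDFABERERERERERERERETMzMxERERERERERERERERERERERERERERERERERERETMzMzERERERERERERERERERERERERERERERERERERETMzMzMxEREREREREREREREREREREREREREREREREREzMzMzMzEREREREREREREREREREREREREREREREREREzMzMzMzMxERERERERERERERERERERERERERERERERMzMzMzMzMzERERERERERERERERERERERERERERERERMzMzMzMzMzMRERERERERERERERERERERERERERMzERMzMzMzMzMzMzEREREREREREREREREREREREREREzMzMzMzMzMzMzMzMRERERERERERERERERERERERERETMzMzMzMzMzMzMzMxERERERERERERERERERERERERERMzMzMzMzMzMzMzMzEREREREREREREREREREREREREREzMzMzMzMzMzMzMzMRERERERERERERERERERERERERETMzMzMzMzMzMzMzMzEREREREREREREREREREREREREREzMzMzMzMzMzMzMzMRERERERERERERERERERERERERETMzMzMzMzMzMzMzMxEREREREREREREREREREREREREREzMzMzMzMzMzMzMxERERERERERERERERERERERERERETMzMzMzMzMzMzMzEREREREREREREREREREREREREREREzMzMzMzMzMzMzMRERERERERERERERERERERERERERERMzMzMzMzMzMzMRERERERERERERERERERERERERERERETMzMzMzMzMzMxERERERERERERERERERERERERERERERETMzMzMzMzMzERERERERERERERERERERERERERERERERETMzMzMzMzEREREREREREREREREREREREREREREREREREREREREREREREREREREREREREREREREREREREREREREREREREREREREREREREREREREREREREREREREREREREREREREREREREREREREREREREREREREREREREREREREREREREREREREREREREREREREREREREREREREREREREREREREREREREREREREREREREREREREREREREREREREREREREREREREREREREREREREREREREREREREREREREREREREREREREREREREREREREREREREREREREREREREREREREREREREREREREREREREREREREREREREREREREREREREREREREREREREREREREREREREREREREREREREREREREREREREREREREREREREREREREREREREREREREREREREREREREREREREREREREREREREREREREREREREREREREREREREREREREREREREREREREREREREREREREREREREREREREREREREREREREREREREREREhERERERERERERERERERERERERERERERERERERERERESIRERERERERERERERERERERERERERERERERERERERERIiERERERERERERERERERERERERERERERERERERERERIiIREREREREREREREREREREREREREREREREREREREREiIiEREREREREREREREREREREREREREREREREREREREiIiIRERERERERERERERERERERERERERERERERERERIiIiIhERERERERERERERERERERERERERERERERERESIiIiIiERERERERERERERERERERERERERERERERERERIiIiIiIRERERERERERERERERERERIREREREREREREREiIiIiIhERERERERERERERERERERIiIREhERERERERIiIiIiIiERERERERERERERERERESIiIiIhERERERERIiIiIiIiIRERERERERERERERERESIiIiIiEREREREREiIiIiIiIiERERERERERERERERESIiIiIiEREREREREiIiIiIiIiIhERERERERERERERESIiIiIiIRERERERESIiIiIiIiIiERERERERERERERESIiIiIiIhERERERERIiIiIiIiIiIRERERERERERERERIiIiIiIiEREREREREiIiIiIiIiIhEREREREREREREREiIiIiIiIREREREREiIiIiIiIiIiERERERERERERERERIiIiIiIhEREREREiIiIiIiIiIiIREREREREREREREREiIiIiIiERERERIiIiIiIiIiIiIhEREREREREREREREiIiIiIiIiEREiIiIiIiIiIiIiIiERERERERERERERESIiIiIiIiIiIiIiIiIiIiIiIiIiIRERERESERERERERIiIiIiIiIiIiIiIiIiIiIiIiIiIhERERERIhEREREREiIiIiIiIiIiIiIiIiIiIiIiIiIiEREREREiIREREREiIiIiIiIiIiIiIiIiIiIiIiIiIiIRERERESIiEREREiIiIiIiIiIiIiIiIiIiIiIiIiIiIhERERERIiIiERIiIiIiIiIiIiIiIiIiIiIiIiIiIiIiEREREREiIiIiIiIiIiIiIiIiIiIiIiIiIiIiIiIiIiIRERERESIiIiIiIiIiIiIiIiIiIiIiIiIiIiIiIiIiIhERERERIiIiIiIiIiIiIiIiIiIiIiIiIiIiIiIiIiIi"/>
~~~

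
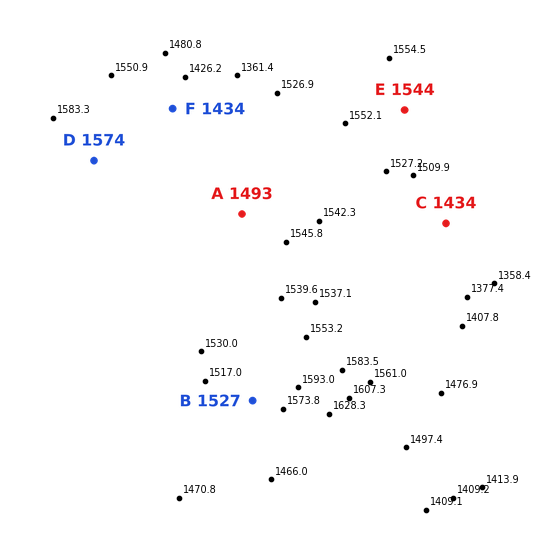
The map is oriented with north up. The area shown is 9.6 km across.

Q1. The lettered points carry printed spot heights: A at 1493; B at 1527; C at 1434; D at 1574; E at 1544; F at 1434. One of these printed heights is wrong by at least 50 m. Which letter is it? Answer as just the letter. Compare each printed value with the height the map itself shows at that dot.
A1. A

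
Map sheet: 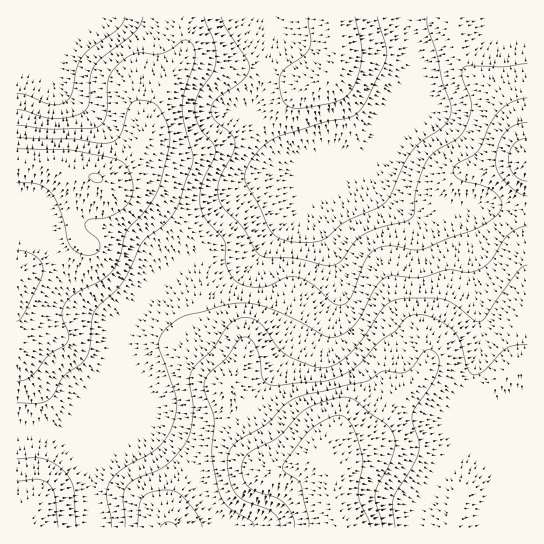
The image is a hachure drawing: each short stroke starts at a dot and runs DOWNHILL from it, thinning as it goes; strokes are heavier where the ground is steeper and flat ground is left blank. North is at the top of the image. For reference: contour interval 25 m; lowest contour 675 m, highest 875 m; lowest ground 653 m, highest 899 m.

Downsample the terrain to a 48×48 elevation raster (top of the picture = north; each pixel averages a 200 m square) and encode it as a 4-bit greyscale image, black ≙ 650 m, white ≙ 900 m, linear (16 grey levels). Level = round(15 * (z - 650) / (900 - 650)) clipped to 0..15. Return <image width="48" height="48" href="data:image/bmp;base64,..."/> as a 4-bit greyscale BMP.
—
<image width="48" height="48" href="data:image/bmp;base64,Qk32BAAAAAAAAHYAAAAoAAAAMAAAADAAAAABAAQAAAAAAIAEAAATCwAAEwsAABAAAAAAAAAAAAAAABEREQAiIiIAMzMzAERERABVVVUAZmZmAHd3dwCIiIgAmZmZAKqqqgC7u7sAzMzMAN3d3QDu7u4A////AJmIdlVniaqqqYiZmqvO7//ty6qqqqqpmYiIdlVniaqqmYmZqrze7/7tuqqqqqqZmYiIdlVniZqpmJmqu8ze7/7cuqqqqqqZmYiHdlVniJmZiJm7zN3e7+7cu6qqqqqZmXh3ZlVmeIiIiJq83d3u7u7cy6qqqqmZmXd2ZVVWZ3iIiJq83d7u7u7dzLqqmZmZmWZmVVVVZmd4iJq83d7u7u7dzLuqmZmZmVZVVVVVVWZ3iJq7zN3u7u7d3LuqmZmZmVVVVVVVVVZniJqru83e7u7d3LupmZmZmVVVVVVVVVVniJmqq7zd7u3dzLqpmZmZmVVVVVVVVVVmeJmqqrvN3d3cy7qpmZmZmWZmVVVVVVVmeJqqqqu8zd3Lu7uqmZmZmXZmZVVVVVVmiaqqqaqru8y7u7uqmZmZmXd2ZVVVVVVniaqqmZmZmqq7u7u6qZmZmYh3ZlVVVVZniJqqmYiIiJmqu7u6qZmaqph3dmVVVVZneImqmYiHd4iaqqq7qZmZqpiHd2VVVWZmd4iamId3d3iJqqq6qZiZmZmIh2ZVVWZmZ3iZmHd2ZmeJmaqqqYiJmZmIh2ZVVWZmZneJh3ZmZmZ4mZqqmYiImZmId2ZVVVZmZmd4d2ZmZVZniZmZmIeIiZmId3ZVVVVmZmZ3ZmZlVVVniImIiHeIiJmIh3ZmVVVWZmZmVVVVVEVWd4iId3d4iKmYiId2VVVVZlVVVVVVRERWZ3d3d3d3iKmZiIh3ZVVVVVVERERERERWZmZmZmZ3eKmZiZmHZlVVVVVERERDMzRVZlVmZmZnd5mZmZmYdlVVVVVEMzMzIjNFVVVVVmZmd5mZmZmYdmZVVVVDMiIiIiNERERFVVVmd5mZmZmYd2ZlVVRDIhEREiIzRERERFVWZpmZmZmYh3ZmVUQzIhERERIjMzM0RERVZpmZmZmZiHdmVEMyIRERERESIjM0RERFVZmZmZqpmIdmVDMiIREAAREREjM0RERFVpmZqqqqmYd2VDMiEREAAAEREiM0RERFZpmaqqqqmYh2VUMiEREAAAARESM0RFVWd6qqqqqqmYh3ZUMiEREAAAAAESM0RVVWiKqqqqqZmIh3ZUMyEREAAAAAARI0RFVniZmZmZiIiIh3ZVQyIRERABEQABIjNEVWiIh3d3d4iIh3ZUQyIhEREREQAAEiM0RWd2ZmZmZniIh2VEMyIiIhEREQAAARIzRVZlVURVVniIh2VDMiIiMiIiERAAABEjRFVkQzNEVneId2VDIiIjMzMyIhAAABEjREVTMyM0Vnd3d2VDMyIzM0RDMhEAABIjNERCIiI0Vnd3d2VUMzMzNEREMiEAABIzRERCIiI0Vmd3d3ZUQzMzM0REMyEQABIzMzRCIiI0RWZ2d3ZVQzMzMzREQyIQABIzMzMyIiIjRFZmZmZlQzMiMzREQyIRASIzIiIiIiIiM0VWZmZVQzIiIjNEQyIQASMzIiIiIiIiIzRVZmZUMyIiIjREMyEQESMyIiIiIiIiIjNFVmVUMiIiIjREMiEQESMyIiIg=="/>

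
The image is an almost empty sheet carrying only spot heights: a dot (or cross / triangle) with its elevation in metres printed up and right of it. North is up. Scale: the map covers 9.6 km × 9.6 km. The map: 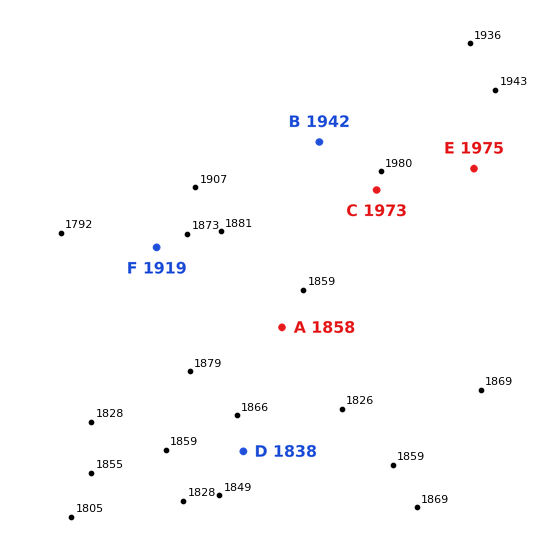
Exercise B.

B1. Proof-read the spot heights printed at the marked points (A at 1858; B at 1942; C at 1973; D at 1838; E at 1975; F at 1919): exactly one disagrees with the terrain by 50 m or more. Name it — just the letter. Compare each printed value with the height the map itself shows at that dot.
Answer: F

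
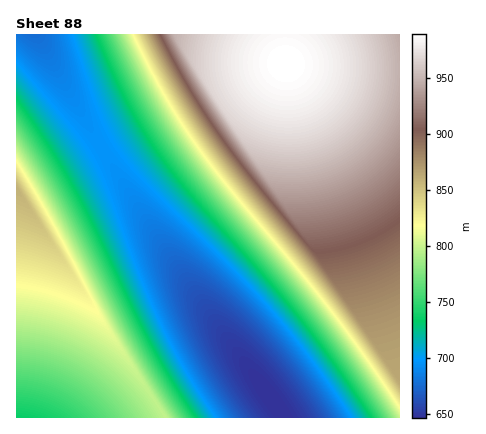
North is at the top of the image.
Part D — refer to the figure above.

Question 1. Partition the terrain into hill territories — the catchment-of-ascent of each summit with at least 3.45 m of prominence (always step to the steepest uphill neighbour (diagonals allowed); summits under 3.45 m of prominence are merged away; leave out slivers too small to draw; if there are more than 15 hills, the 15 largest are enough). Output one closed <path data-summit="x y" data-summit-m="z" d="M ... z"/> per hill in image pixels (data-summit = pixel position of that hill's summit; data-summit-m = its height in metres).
<path data-summit="286 64" data-summit-m="989" d="M400 34l-363 0 58 104 53 86 63 92 73 102 116 0z"/><path data-summit="16 190" data-summit-m="858" d="M36 34l-20 0 0 384 268 0-3-6-70-96-63-92-53-86z"/>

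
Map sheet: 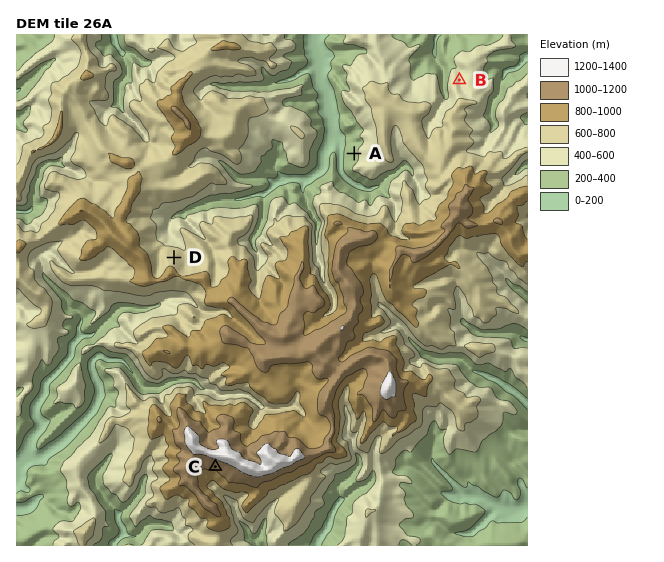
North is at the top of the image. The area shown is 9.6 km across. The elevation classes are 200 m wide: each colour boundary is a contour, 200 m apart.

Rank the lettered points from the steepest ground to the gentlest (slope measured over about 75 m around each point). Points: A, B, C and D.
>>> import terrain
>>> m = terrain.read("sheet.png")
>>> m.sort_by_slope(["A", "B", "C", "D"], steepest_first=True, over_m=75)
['C', 'A', 'D', 'B']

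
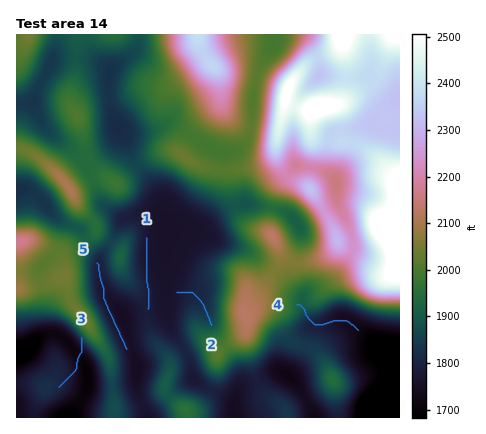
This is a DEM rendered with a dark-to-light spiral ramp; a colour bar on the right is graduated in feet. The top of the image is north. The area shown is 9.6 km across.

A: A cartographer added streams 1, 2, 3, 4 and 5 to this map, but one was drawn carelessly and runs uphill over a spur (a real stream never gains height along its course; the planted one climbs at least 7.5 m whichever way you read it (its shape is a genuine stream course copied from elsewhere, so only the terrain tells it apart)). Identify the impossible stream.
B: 3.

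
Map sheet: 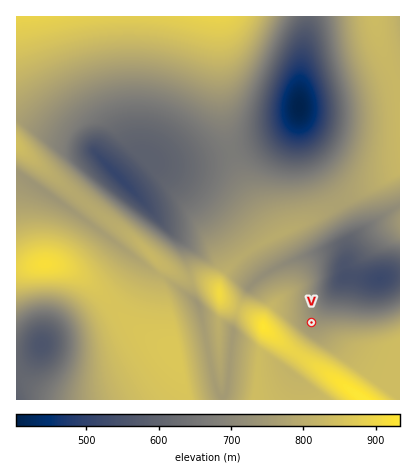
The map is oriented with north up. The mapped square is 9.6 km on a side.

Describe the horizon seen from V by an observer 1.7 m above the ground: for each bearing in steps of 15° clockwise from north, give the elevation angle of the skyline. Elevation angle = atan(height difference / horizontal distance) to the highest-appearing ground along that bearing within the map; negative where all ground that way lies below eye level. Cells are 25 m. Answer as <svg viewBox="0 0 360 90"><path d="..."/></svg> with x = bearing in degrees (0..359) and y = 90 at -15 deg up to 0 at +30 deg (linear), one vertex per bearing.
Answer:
<svg viewBox="0 0 360 90"><path d="M0 58l15 1 15-1 15 3 15 7 15-3 15-7 15-4 15-2 15 0 15-5 15-4 15-3 15-2 15-2 15 0 15 0 15 2 15 3 15 6 15 4 15 1 15 2 15 3"/></svg>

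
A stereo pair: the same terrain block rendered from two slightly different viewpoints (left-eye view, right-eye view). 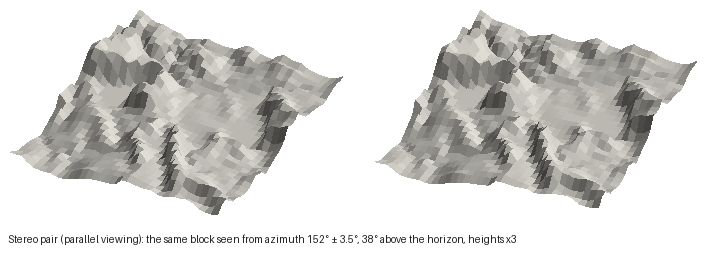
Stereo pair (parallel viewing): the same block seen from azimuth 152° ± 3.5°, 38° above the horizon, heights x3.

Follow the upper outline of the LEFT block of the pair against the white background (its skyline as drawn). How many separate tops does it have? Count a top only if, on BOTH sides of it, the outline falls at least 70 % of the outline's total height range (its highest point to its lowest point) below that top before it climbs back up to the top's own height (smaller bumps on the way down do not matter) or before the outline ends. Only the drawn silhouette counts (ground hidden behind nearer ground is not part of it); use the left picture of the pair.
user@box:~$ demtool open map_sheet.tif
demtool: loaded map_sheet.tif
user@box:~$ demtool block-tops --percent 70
0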